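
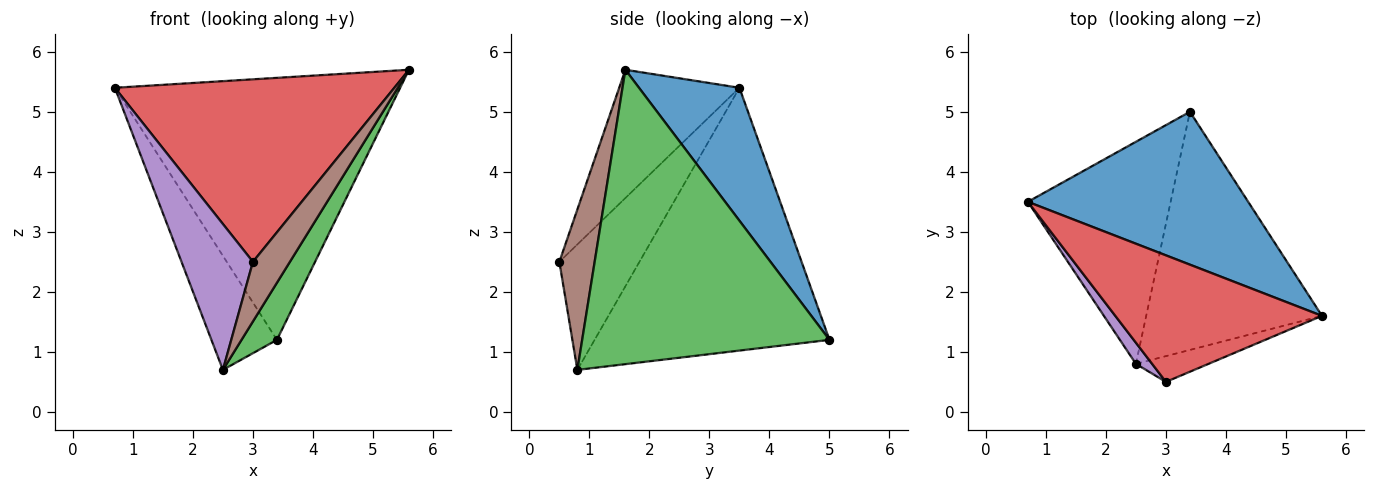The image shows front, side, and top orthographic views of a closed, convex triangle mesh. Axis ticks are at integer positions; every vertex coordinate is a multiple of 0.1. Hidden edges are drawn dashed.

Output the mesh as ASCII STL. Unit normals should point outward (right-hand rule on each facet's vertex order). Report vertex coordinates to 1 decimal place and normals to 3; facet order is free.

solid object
 facet normal 0.291 0.826 0.482
  outer loop
   vertex 3.4 5.0 1.2
   vertex 0.7 3.5 5.4
   vertex 5.6 1.6 5.7
  endloop
 endfacet
 facet normal -0.853 0.238 -0.464
  outer loop
   vertex 2.5 0.8 0.7
   vertex 0.7 3.5 5.4
   vertex 3.4 5.0 1.2
  endloop
 endfacet
 facet normal 0.852 -0.122 -0.509
  outer loop
   vertex 2.5 0.8 0.7
   vertex 3.4 5.0 1.2
   vertex 5.6 1.6 5.7
  endloop
 endfacet
 facet normal -0.333 -0.775 0.537
  outer loop
   vertex 3.0 0.5 2.5
   vertex 5.6 1.6 5.7
   vertex 0.7 3.5 5.4
  endloop
 endfacet
 facet normal -0.743 -0.662 0.096
  outer loop
   vertex 3.0 0.5 2.5
   vertex 0.7 3.5 5.4
   vertex 2.5 0.8 0.7
  endloop
 endfacet
 facet normal 0.659 -0.690 -0.298
  outer loop
   vertex 3.0 0.5 2.5
   vertex 2.5 0.8 0.7
   vertex 5.6 1.6 5.7
  endloop
 endfacet
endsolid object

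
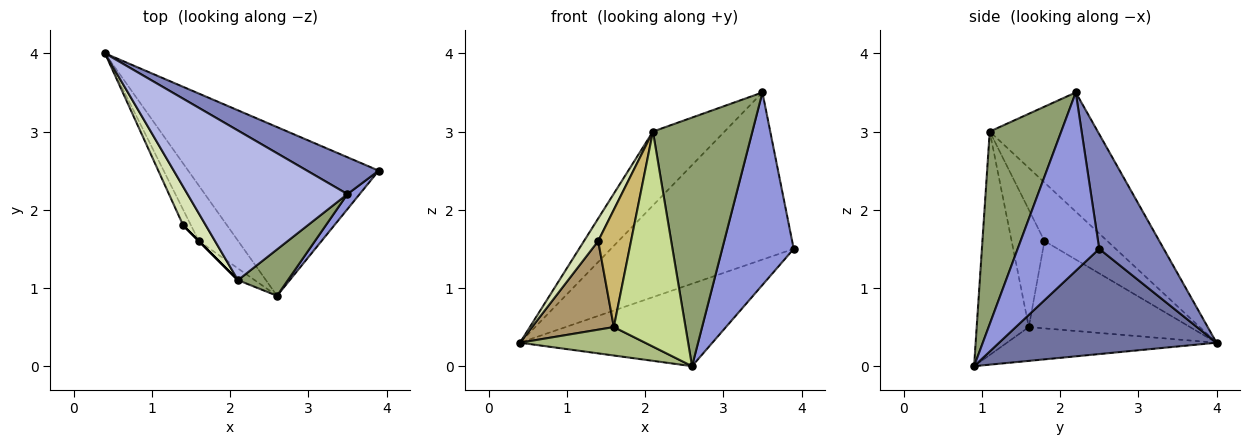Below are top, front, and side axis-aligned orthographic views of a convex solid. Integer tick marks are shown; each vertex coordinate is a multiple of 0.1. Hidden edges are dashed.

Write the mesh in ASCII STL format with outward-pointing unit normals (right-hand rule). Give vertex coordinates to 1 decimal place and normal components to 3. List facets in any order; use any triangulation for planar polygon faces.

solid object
 facet normal 0.445 0.393 -0.805
  outer loop
   vertex 2.6 0.9 0.0
   vertex 0.4 4.0 0.3
   vertex 3.9 2.5 1.5
  endloop
 endfacet
 facet normal 0.326 0.923 0.204
  outer loop
   vertex 3.5 2.2 3.5
   vertex 3.9 2.5 1.5
   vertex 0.4 4.0 0.3
  endloop
 endfacet
 facet normal 0.751 -0.658 0.051
  outer loop
   vertex 3.5 2.2 3.5
   vertex 2.6 0.9 0.0
   vertex 3.9 2.5 1.5
  endloop
 endfacet
 facet normal -0.556 0.368 0.745
  outer loop
   vertex 2.1 1.1 3.0
   vertex 3.5 2.2 3.5
   vertex 0.4 4.0 0.3
  endloop
 endfacet
 facet normal 0.577 -0.803 0.150
  outer loop
   vertex 2.1 1.1 3.0
   vertex 2.6 0.9 0.0
   vertex 3.5 2.2 3.5
  endloop
 endfacet
 facet normal -0.607 -0.363 -0.707
  outer loop
   vertex 1.6 1.6 0.5
   vertex 0.4 4.0 0.3
   vertex 2.6 0.9 0.0
  endloop
 endfacet
 facet normal -0.588 -0.808 -0.044
  outer loop
   vertex 1.6 1.6 0.5
   vertex 2.6 0.9 0.0
   vertex 2.1 1.1 3.0
  endloop
 endfacet
 facet normal -0.913 -0.206 0.353
  outer loop
   vertex 1.4 1.8 1.6
   vertex 2.1 1.1 3.0
   vertex 0.4 4.0 0.3
  endloop
 endfacet
 facet normal -0.889 -0.451 -0.080
  outer loop
   vertex 1.4 1.8 1.6
   vertex 0.4 4.0 0.3
   vertex 1.6 1.6 0.5
  endloop
 endfacet
 facet normal -0.707 -0.707 0.000
  outer loop
   vertex 1.4 1.8 1.6
   vertex 1.6 1.6 0.5
   vertex 2.1 1.1 3.0
  endloop
 endfacet
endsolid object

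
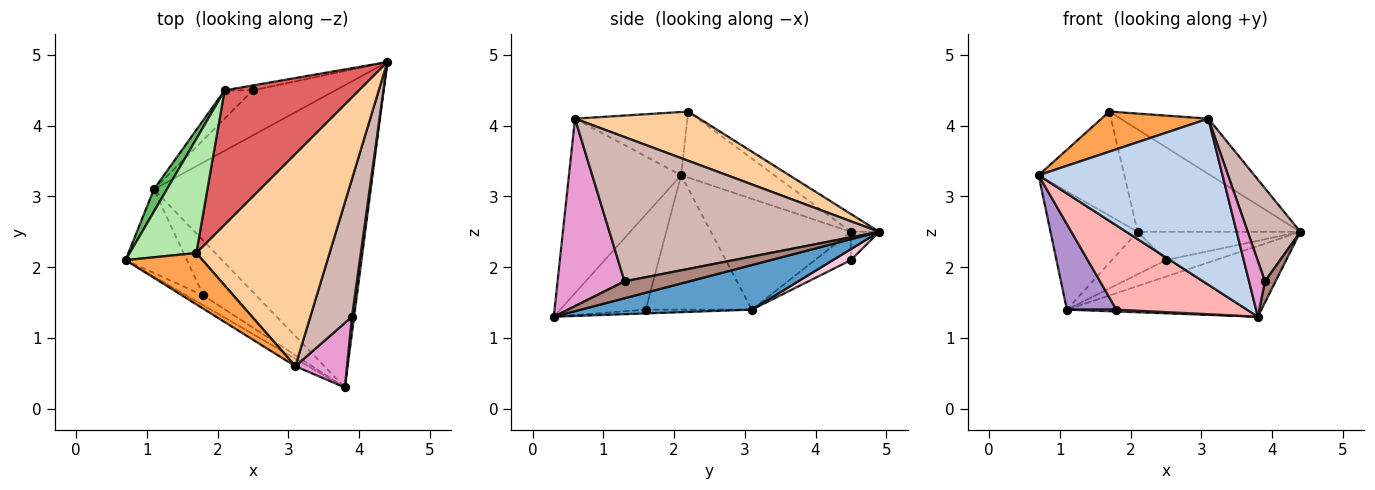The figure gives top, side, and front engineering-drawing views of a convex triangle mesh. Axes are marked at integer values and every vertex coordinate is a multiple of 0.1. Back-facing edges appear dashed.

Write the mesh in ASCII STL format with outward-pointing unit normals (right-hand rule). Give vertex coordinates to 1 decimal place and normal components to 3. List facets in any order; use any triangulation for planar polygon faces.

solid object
 facet normal 0.196 0.223 -0.955
  outer loop
   vertex 1.1 3.1 1.4
   vertex 4.4 4.9 2.5
   vertex 3.8 0.3 1.3
  endloop
 endfacet
 facet normal -0.520 -0.853 -0.039
  outer loop
   vertex 3.1 0.6 4.1
   vertex 0.7 2.1 3.3
   vertex 3.8 0.3 1.3
  endloop
 endfacet
 facet normal -0.544 -0.517 0.661
  outer loop
   vertex 3.1 0.6 4.1
   vertex 1.7 2.2 4.2
   vertex 0.7 2.1 3.3
  endloop
 endfacet
 facet normal 0.336 0.237 0.911
  outer loop
   vertex 3.1 0.6 4.1
   vertex 4.4 4.9 2.5
   vertex 1.7 2.2 4.2
  endloop
 endfacet
 facet normal -0.845 0.526 0.099
  outer loop
   vertex 2.1 4.5 2.5
   vertex 1.1 3.1 1.4
   vertex 0.7 2.1 3.3
  endloop
 endfacet
 facet normal -0.591 0.543 0.596
  outer loop
   vertex 2.1 4.5 2.5
   vertex 0.7 2.1 3.3
   vertex 1.7 2.2 4.2
  endloop
 endfacet
 facet normal -0.105 0.603 0.791
  outer loop
   vertex 2.1 4.5 2.5
   vertex 1.7 2.2 4.2
   vertex 4.4 4.9 2.5
  endloop
 endfacet
 facet normal -0.546 -0.832 -0.097
  outer loop
   vertex 1.8 1.6 1.4
   vertex 3.8 0.3 1.3
   vertex 0.7 2.1 3.3
  endloop
 endfacet
 facet normal -0.837 -0.391 -0.382
  outer loop
   vertex 1.8 1.6 1.4
   vertex 0.7 2.1 3.3
   vertex 1.1 3.1 1.4
  endloop
 endfacet
 facet normal -0.072 -0.033 -0.997
  outer loop
   vertex 1.8 1.6 1.4
   vertex 1.1 3.1 1.4
   vertex 3.8 0.3 1.3
  endloop
 endfacet
 facet normal 0.979 -0.160 0.125
  outer loop
   vertex 3.9 1.3 1.8
   vertex 3.8 0.3 1.3
   vertex 4.4 4.9 2.5
  endloop
 endfacet
 facet normal 0.944 -0.184 0.272
  outer loop
   vertex 3.9 1.3 1.8
   vertex 4.4 4.9 2.5
   vertex 3.1 0.6 4.1
  endloop
 endfacet
 facet normal 0.940 -0.223 0.259
  outer loop
   vertex 3.9 1.3 1.8
   vertex 3.1 0.6 4.1
   vertex 3.8 0.3 1.3
  endloop
 endfacet
 facet normal 0.124 0.342 -0.932
  outer loop
   vertex 2.5 4.5 2.1
   vertex 4.4 4.9 2.5
   vertex 1.1 3.1 1.4
  endloop
 endfacet
 facet normal -0.169 0.971 -0.169
  outer loop
   vertex 2.5 4.5 2.1
   vertex 2.1 4.5 2.5
   vertex 4.4 4.9 2.5
  endloop
 endfacet
 facet normal -0.485 0.728 -0.485
  outer loop
   vertex 2.5 4.5 2.1
   vertex 1.1 3.1 1.4
   vertex 2.1 4.5 2.5
  endloop
 endfacet
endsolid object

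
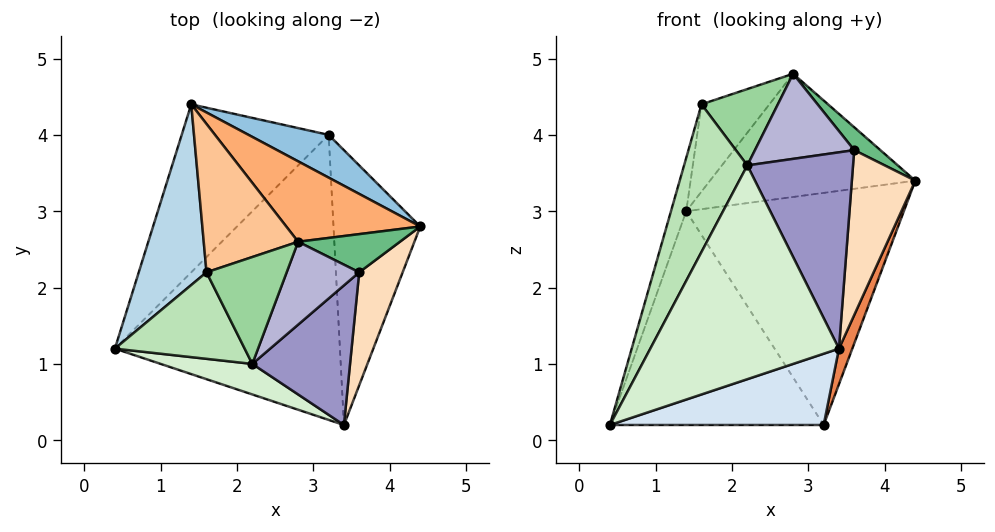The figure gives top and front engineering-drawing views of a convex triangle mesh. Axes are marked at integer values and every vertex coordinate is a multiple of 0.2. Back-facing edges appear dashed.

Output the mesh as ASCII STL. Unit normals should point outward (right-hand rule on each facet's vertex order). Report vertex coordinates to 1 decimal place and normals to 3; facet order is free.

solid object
 facet normal -0.618 0.618 -0.486
  outer loop
   vertex 3.2 4.0 0.2
   vertex 0.4 1.2 0.2
   vertex 1.4 4.4 3.0
  endloop
 endfacet
 facet normal 0.447 0.880 0.162
  outer loop
   vertex 3.2 4.0 0.2
   vertex 1.4 4.4 3.0
   vertex 4.4 2.8 3.4
  endloop
 endfacet
 facet normal -0.963 0.076 0.257
  outer loop
   vertex 1.6 2.2 4.4
   vertex 1.4 4.4 3.0
   vertex 0.4 1.2 0.2
  endloop
 endfacet
 facet normal 0.236 -0.236 -0.943
  outer loop
   vertex 3.4 0.2 1.2
   vertex 0.4 1.2 0.2
   vertex 3.2 4.0 0.2
  endloop
 endfacet
 facet normal 0.929 -0.047 -0.366
  outer loop
   vertex 3.4 0.2 1.2
   vertex 3.2 4.0 0.2
   vertex 4.4 2.8 3.4
  endloop
 endfacet
 facet normal 0.350 0.784 0.512
  outer loop
   vertex 2.8 2.6 4.8
   vertex 4.4 2.8 3.4
   vertex 1.4 4.4 3.0
  endloop
 endfacet
 facet normal -0.415 0.461 0.784
  outer loop
   vertex 2.8 2.6 4.8
   vertex 1.4 4.4 3.0
   vertex 1.6 2.2 4.4
  endloop
 endfacet
 facet normal 0.670 -0.613 0.420
  outer loop
   vertex 3.6 2.2 3.8
   vertex 3.4 0.2 1.2
   vertex 4.4 2.8 3.4
  endloop
 endfacet
 facet normal 0.632 -0.399 0.665
  outer loop
   vertex 3.6 2.2 3.8
   vertex 4.4 2.8 3.4
   vertex 2.8 2.6 4.8
  endloop
 endfacet
 facet normal -0.077 -0.580 0.811
  outer loop
   vertex 2.2 1.0 3.6
   vertex 2.8 2.6 4.8
   vertex 1.6 2.2 4.4
  endloop
 endfacet
 facet normal -0.724 -0.595 0.349
  outer loop
   vertex 2.2 1.0 3.6
   vertex 1.6 2.2 4.4
   vertex 0.4 1.2 0.2
  endloop
 endfacet
 facet normal -0.353 -0.926 0.132
  outer loop
   vertex 2.2 1.0 3.6
   vertex 0.4 1.2 0.2
   vertex 3.4 0.2 1.2
  endloop
 endfacet
 facet normal 0.524 -0.694 0.493
  outer loop
   vertex 2.2 1.0 3.6
   vertex 3.4 0.2 1.2
   vertex 3.6 2.2 3.8
  endloop
 endfacet
 facet normal 0.457 -0.637 0.621
  outer loop
   vertex 2.2 1.0 3.6
   vertex 3.6 2.2 3.8
   vertex 2.8 2.6 4.8
  endloop
 endfacet
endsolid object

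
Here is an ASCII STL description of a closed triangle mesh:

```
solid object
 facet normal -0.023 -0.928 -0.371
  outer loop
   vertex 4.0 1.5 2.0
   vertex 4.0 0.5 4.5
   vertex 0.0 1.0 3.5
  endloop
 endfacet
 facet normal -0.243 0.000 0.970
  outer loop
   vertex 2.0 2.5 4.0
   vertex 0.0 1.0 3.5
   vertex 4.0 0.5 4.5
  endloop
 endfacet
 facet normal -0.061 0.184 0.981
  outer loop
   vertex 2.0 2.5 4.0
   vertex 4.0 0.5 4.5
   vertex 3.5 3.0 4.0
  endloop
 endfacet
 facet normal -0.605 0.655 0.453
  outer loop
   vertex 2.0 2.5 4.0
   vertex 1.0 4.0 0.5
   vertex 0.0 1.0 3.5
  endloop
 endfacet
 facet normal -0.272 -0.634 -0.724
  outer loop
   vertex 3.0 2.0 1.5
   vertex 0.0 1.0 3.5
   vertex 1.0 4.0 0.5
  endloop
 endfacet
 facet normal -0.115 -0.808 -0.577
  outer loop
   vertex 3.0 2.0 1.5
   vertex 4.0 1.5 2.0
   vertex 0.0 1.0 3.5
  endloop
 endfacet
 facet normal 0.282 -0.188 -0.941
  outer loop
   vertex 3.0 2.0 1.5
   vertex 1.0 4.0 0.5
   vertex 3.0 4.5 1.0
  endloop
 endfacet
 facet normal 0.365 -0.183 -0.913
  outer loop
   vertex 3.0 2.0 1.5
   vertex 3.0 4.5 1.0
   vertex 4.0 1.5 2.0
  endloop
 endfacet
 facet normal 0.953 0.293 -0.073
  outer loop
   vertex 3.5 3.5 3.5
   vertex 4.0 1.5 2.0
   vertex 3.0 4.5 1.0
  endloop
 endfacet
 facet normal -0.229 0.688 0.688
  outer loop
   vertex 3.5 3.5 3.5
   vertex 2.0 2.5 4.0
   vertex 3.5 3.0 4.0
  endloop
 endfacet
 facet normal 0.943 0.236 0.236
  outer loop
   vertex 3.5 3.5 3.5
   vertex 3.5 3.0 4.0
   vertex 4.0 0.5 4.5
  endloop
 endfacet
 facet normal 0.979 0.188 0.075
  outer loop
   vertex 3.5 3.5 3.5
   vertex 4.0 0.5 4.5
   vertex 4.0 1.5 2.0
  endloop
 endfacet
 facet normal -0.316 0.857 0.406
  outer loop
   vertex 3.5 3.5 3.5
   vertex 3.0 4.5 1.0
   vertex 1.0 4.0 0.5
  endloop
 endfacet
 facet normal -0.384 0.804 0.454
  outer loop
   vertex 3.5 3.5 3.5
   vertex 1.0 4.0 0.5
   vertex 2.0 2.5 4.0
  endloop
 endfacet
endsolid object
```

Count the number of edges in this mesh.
21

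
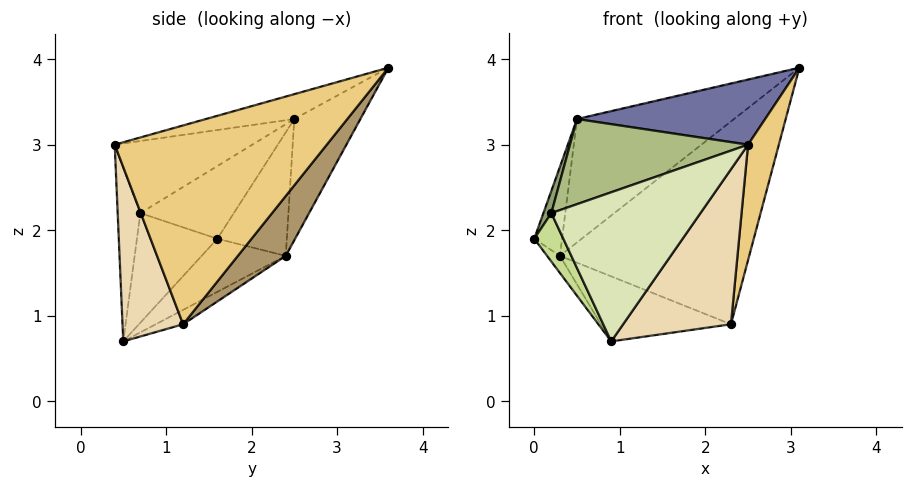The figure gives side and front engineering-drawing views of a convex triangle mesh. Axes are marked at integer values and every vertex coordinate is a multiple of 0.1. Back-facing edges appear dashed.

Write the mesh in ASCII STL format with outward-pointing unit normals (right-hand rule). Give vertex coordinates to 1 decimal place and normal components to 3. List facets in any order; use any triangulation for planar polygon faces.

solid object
 facet normal -0.117 -0.249 0.962
  outer loop
   vertex 0.5 2.5 3.3
   vertex 2.5 0.4 3.0
   vertex 3.1 3.6 3.9
  endloop
 endfacet
 facet normal -0.742 0.113 -0.660
  outer loop
   vertex 0.3 2.4 1.7
   vertex 0.9 0.5 0.7
   vertex 0.0 1.6 1.9
  endloop
 endfacet
 facet normal -0.925 0.370 0.092
  outer loop
   vertex 0.3 2.4 1.7
   vertex 0.0 1.6 1.9
   vertex 0.5 2.5 3.3
  endloop
 endfacet
 facet normal -0.388 0.922 -0.009
  outer loop
   vertex 0.3 2.4 1.7
   vertex 0.5 2.5 3.3
   vertex 3.1 3.6 3.9
  endloop
 endfacet
 facet normal -0.922 -0.078 0.380
  outer loop
   vertex 0.2 0.7 2.2
   vertex 0.5 2.5 3.3
   vertex 0.0 1.6 1.9
  endloop
 endfacet
 facet normal -0.345 -0.447 0.825
  outer loop
   vertex 0.2 0.7 2.2
   vertex 2.5 0.4 3.0
   vertex 0.5 2.5 3.3
  endloop
 endfacet
 facet normal -0.875 -0.317 -0.366
  outer loop
   vertex 0.2 0.7 2.2
   vertex 0.0 1.6 1.9
   vertex 0.9 0.5 0.7
  endloop
 endfacet
 facet normal -0.150 -0.987 0.062
  outer loop
   vertex 0.2 0.7 2.2
   vertex 0.9 0.5 0.7
   vertex 2.5 0.4 3.0
  endloop
 endfacet
 facet normal 0.188 0.742 -0.644
  outer loop
   vertex 2.3 1.2 0.9
   vertex 0.3 2.4 1.7
   vertex 3.1 3.6 3.9
  endloop
 endfacet
 facet normal -0.093 0.441 -0.893
  outer loop
   vertex 2.3 1.2 0.9
   vertex 0.9 0.5 0.7
   vertex 0.3 2.4 1.7
  endloop
 endfacet
 facet normal 0.979 -0.142 -0.147
  outer loop
   vertex 2.3 1.2 0.9
   vertex 3.1 3.6 3.9
   vertex 2.5 0.4 3.0
  endloop
 endfacet
 facet normal 0.458 -0.815 -0.354
  outer loop
   vertex 2.3 1.2 0.9
   vertex 2.5 0.4 3.0
   vertex 0.9 0.5 0.7
  endloop
 endfacet
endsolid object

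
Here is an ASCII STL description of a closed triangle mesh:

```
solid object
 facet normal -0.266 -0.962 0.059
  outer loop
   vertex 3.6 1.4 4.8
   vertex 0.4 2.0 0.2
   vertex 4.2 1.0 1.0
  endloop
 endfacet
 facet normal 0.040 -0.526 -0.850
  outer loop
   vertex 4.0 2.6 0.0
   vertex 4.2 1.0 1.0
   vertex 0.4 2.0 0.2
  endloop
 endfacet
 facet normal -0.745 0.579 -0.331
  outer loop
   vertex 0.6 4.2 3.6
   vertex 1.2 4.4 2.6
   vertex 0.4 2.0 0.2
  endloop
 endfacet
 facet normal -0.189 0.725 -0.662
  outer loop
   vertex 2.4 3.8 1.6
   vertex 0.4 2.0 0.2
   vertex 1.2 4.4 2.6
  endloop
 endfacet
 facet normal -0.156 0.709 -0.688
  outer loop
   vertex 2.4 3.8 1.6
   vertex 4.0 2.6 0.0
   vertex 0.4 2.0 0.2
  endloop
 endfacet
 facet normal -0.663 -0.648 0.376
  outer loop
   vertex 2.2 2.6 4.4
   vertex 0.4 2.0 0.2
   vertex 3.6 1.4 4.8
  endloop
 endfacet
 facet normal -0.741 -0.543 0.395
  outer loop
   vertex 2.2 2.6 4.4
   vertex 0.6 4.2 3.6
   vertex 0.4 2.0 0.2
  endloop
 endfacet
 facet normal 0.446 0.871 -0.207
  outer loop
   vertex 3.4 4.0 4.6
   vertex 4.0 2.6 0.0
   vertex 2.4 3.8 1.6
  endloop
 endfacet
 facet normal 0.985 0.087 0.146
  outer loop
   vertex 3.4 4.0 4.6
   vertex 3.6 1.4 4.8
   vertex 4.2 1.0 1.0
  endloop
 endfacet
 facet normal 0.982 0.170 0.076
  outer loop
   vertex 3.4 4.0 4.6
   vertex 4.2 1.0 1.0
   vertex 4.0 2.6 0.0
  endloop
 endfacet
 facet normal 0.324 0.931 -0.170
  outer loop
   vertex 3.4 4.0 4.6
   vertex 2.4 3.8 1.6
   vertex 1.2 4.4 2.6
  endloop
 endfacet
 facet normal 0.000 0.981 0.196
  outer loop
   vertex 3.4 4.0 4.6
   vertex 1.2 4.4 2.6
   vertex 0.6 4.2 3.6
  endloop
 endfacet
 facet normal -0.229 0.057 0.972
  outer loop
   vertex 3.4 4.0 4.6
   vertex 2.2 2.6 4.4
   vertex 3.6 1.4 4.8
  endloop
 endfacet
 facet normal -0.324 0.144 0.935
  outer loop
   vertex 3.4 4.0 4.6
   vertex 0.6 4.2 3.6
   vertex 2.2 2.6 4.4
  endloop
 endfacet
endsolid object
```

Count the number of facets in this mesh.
14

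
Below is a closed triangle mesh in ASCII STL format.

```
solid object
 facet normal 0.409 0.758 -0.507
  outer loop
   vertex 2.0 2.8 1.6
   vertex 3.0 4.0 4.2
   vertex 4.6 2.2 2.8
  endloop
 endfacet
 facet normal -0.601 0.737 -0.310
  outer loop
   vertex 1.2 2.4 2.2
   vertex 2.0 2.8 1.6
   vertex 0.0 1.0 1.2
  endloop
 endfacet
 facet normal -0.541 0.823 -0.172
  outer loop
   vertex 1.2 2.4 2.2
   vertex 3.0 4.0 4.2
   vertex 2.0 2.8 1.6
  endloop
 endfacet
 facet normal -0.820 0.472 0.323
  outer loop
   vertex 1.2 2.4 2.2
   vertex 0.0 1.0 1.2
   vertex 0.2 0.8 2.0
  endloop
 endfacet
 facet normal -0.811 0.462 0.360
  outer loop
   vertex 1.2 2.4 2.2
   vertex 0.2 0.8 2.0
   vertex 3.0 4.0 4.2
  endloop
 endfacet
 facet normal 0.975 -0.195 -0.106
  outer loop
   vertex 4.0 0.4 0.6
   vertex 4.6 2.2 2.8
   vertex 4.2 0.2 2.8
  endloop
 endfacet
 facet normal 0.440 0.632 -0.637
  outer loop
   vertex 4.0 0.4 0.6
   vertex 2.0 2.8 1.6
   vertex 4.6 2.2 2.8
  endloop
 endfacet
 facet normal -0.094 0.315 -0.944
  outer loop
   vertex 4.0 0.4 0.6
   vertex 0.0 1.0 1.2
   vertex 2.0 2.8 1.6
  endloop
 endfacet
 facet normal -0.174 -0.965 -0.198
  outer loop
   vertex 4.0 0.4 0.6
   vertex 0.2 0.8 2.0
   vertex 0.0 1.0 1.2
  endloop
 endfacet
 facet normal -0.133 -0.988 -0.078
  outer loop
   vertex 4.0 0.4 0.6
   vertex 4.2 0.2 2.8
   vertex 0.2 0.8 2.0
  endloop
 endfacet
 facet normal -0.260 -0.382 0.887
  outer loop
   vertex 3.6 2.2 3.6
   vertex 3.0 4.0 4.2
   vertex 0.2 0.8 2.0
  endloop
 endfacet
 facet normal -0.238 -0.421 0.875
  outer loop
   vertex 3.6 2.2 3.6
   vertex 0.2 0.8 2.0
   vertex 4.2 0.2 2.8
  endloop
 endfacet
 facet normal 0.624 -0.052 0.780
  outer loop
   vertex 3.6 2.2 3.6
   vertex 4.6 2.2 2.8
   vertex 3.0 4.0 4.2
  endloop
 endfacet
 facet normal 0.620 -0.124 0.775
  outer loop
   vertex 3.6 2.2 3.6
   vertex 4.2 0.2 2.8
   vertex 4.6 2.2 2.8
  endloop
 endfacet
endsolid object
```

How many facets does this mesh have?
14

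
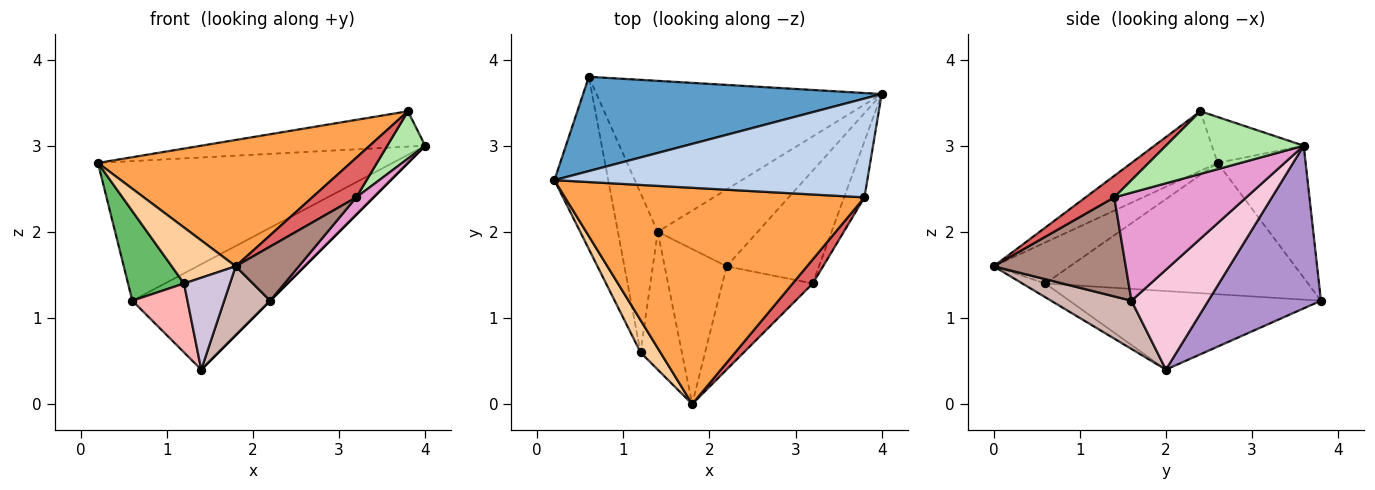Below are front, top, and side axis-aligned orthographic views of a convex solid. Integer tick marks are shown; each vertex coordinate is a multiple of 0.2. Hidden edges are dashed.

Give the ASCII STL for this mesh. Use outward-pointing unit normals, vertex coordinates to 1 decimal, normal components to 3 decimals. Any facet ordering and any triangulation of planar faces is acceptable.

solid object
 facet normal -0.240 0.804 0.543
  outer loop
   vertex 0.6 3.8 1.2
   vertex 0.2 2.6 2.8
   vertex 4.0 3.6 3.0
  endloop
 endfacet
 facet normal -0.137 0.334 0.933
  outer loop
   vertex 3.8 2.4 3.4
   vertex 4.0 3.6 3.0
   vertex 0.2 2.6 2.8
  endloop
 endfacet
 facet normal -0.169 -0.497 0.851
  outer loop
   vertex 3.8 2.4 3.4
   vertex 0.2 2.6 2.8
   vertex 1.8 0.0 1.6
  endloop
 endfacet
 facet normal -0.718 -0.603 0.348
  outer loop
   vertex 1.2 0.6 1.4
   vertex 1.8 0.0 1.6
   vertex 0.2 2.6 2.8
  endloop
 endfacet
 facet normal -0.908 -0.193 -0.372
  outer loop
   vertex 1.2 0.6 1.4
   vertex 0.2 2.6 2.8
   vertex 0.6 3.8 1.2
  endloop
 endfacet
 facet normal 0.920 -0.253 -0.299
  outer loop
   vertex 3.2 1.4 2.4
   vertex 4.0 3.6 3.0
   vertex 3.8 2.4 3.4
  endloop
 endfacet
 facet normal 0.487 -0.746 0.454
  outer loop
   vertex 3.2 1.4 2.4
   vertex 3.8 2.4 3.4
   vertex 1.8 0.0 1.6
  endloop
 endfacet
 facet normal -0.875 -0.192 -0.444
  outer loop
   vertex 1.4 2.0 0.4
   vertex 1.2 0.6 1.4
   vertex 0.6 3.8 1.2
  endloop
 endfacet
 facet normal 0.424 0.518 -0.743
  outer loop
   vertex 1.4 2.0 0.4
   vertex 0.6 3.8 1.2
   vertex 4.0 3.6 3.0
  endloop
 endfacet
 facet normal -0.267 -0.535 -0.802
  outer loop
   vertex 1.4 2.0 0.4
   vertex 1.8 0.0 1.6
   vertex 1.2 0.6 1.4
  endloop
 endfacet
 facet normal 0.696 -0.333 -0.636
  outer loop
   vertex 2.2 1.6 1.2
   vertex 3.2 1.4 2.4
   vertex 1.8 0.0 1.6
  endloop
 endfacet
 facet normal 0.579 -0.331 -0.745
  outer loop
   vertex 2.2 1.6 1.2
   vertex 1.8 0.0 1.6
   vertex 1.4 2.0 0.4
  endloop
 endfacet
 facet normal 0.756 -0.099 -0.647
  outer loop
   vertex 2.2 1.6 1.2
   vertex 4.0 3.6 3.0
   vertex 3.2 1.4 2.4
  endloop
 endfacet
 facet normal 0.707 0.000 -0.707
  outer loop
   vertex 2.2 1.6 1.2
   vertex 1.4 2.0 0.4
   vertex 4.0 3.6 3.0
  endloop
 endfacet
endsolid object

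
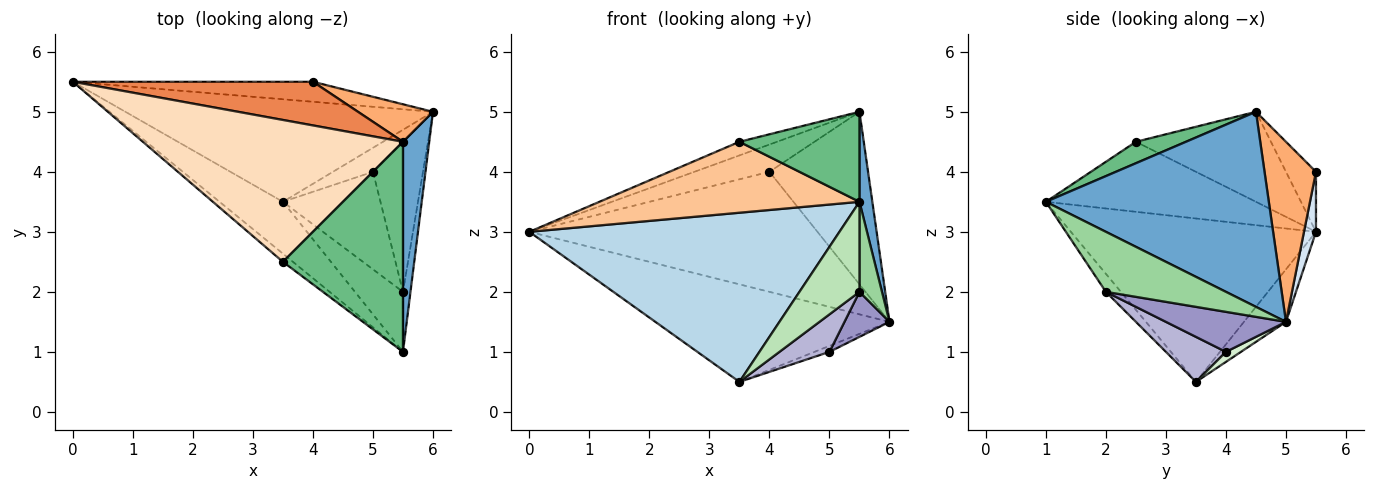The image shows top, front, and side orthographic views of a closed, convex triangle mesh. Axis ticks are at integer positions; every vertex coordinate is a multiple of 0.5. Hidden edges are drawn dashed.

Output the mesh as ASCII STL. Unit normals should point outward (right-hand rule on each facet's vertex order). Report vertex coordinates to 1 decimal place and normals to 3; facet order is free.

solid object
 facet normal 0.989 -0.057 0.133
  outer loop
   vertex 5.5 4.5 5.0
   vertex 5.5 1.0 3.5
   vertex 6.0 5.0 1.5
  endloop
 endfacet
 facet normal -0.123 0.684 -0.719
  outer loop
   vertex 3.5 3.5 0.5
   vertex 0.0 5.5 3.0
   vertex 6.0 5.0 1.5
  endloop
 endfacet
 facet normal -0.603 -0.763 -0.234
  outer loop
   vertex 3.5 3.5 0.5
   vertex 5.5 1.0 3.5
   vertex 0.0 5.5 3.0
  endloop
 endfacet
 facet normal 0.041 0.986 -0.164
  outer loop
   vertex 4.0 5.5 4.0
   vertex 6.0 5.0 1.5
   vertex 0.0 5.5 3.0
  endloop
 endfacet
 facet normal -0.207 0.518 0.830
  outer loop
   vertex 4.0 5.5 4.0
   vertex 0.0 5.5 3.0
   vertex 5.5 4.5 5.0
  endloop
 endfacet
 facet normal 0.454 0.871 0.189
  outer loop
   vertex 4.0 5.5 4.0
   vertex 5.5 4.5 5.0
   vertex 6.0 5.0 1.5
  endloop
 endfacet
 facet normal -0.626 -0.775 -0.089
  outer loop
   vertex 3.5 2.5 4.5
   vertex 0.0 5.5 3.0
   vertex 5.5 1.0 3.5
  endloop
 endfacet
 facet normal -0.326 0.090 0.941
  outer loop
   vertex 3.5 2.5 4.5
   vertex 5.5 4.5 5.0
   vertex 0.0 5.5 3.0
  endloop
 endfacet
 facet normal 0.162 -0.389 0.907
  outer loop
   vertex 3.5 2.5 4.5
   vertex 5.5 1.0 3.5
   vertex 5.5 4.5 5.0
  endloop
 endfacet
 facet normal 0.976 -0.183 -0.122
  outer loop
   vertex 5.5 2.0 2.0
   vertex 6.0 5.0 1.5
   vertex 5.5 1.0 3.5
  endloop
 endfacet
 facet normal -0.204 -0.815 -0.543
  outer loop
   vertex 5.5 2.0 2.0
   vertex 5.5 1.0 3.5
   vertex 3.5 3.5 0.5
  endloop
 endfacet
 facet normal 0.236 0.236 -0.943
  outer loop
   vertex 5.0 4.0 1.0
   vertex 3.5 3.5 0.5
   vertex 6.0 5.0 1.5
  endloop
 endfacet
 facet normal 0.608 -0.228 -0.760
  outer loop
   vertex 5.0 4.0 1.0
   vertex 6.0 5.0 1.5
   vertex 5.5 2.0 2.0
  endloop
 endfacet
 facet normal 0.396 -0.330 -0.857
  outer loop
   vertex 5.0 4.0 1.0
   vertex 5.5 2.0 2.0
   vertex 3.5 3.5 0.5
  endloop
 endfacet
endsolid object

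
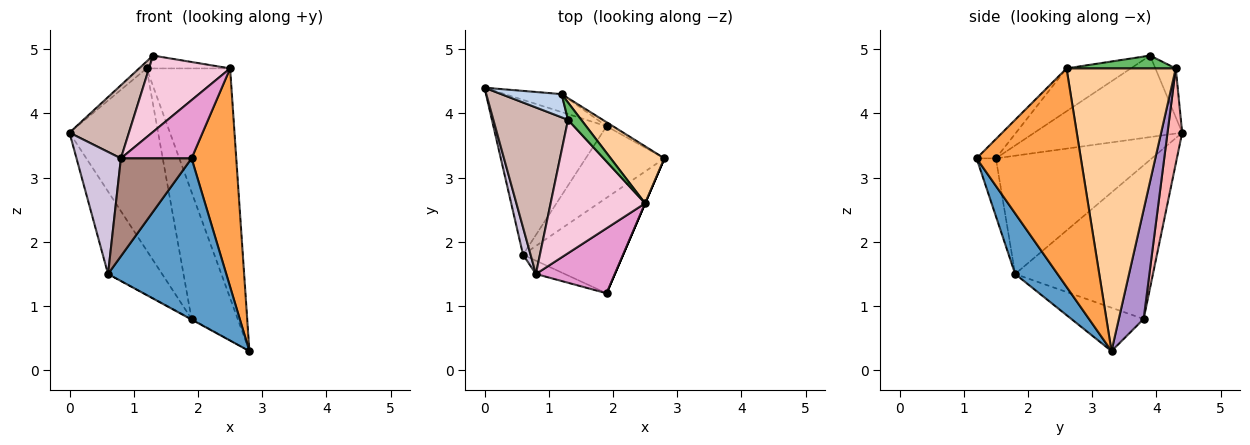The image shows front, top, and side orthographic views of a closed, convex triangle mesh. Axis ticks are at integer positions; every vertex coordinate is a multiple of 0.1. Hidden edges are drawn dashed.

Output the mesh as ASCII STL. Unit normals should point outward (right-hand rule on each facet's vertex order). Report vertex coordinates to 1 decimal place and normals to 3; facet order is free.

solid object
 facet normal 0.295 -0.822 -0.487
  outer loop
   vertex 0.6 1.8 1.5
   vertex 2.8 3.3 0.3
   vertex 1.9 1.2 3.3
  endloop
 endfacet
 facet normal -0.613 0.226 0.758
  outer loop
   vertex 1.2 4.3 4.7
   vertex 0.0 4.4 3.7
   vertex 1.3 3.9 4.9
  endloop
 endfacet
 facet normal 0.919 -0.394 0.000
  outer loop
   vertex 2.5 2.6 4.7
   vertex 1.9 1.2 3.3
   vertex 2.8 3.3 0.3
  endloop
 endfacet
 facet normal 0.785 0.601 0.149
  outer loop
   vertex 2.5 2.6 4.7
   vertex 2.8 3.3 0.3
   vertex 1.2 4.3 4.7
  endloop
 endfacet
 facet normal 0.615 0.470 0.633
  outer loop
   vertex 2.5 2.6 4.7
   vertex 1.2 4.3 4.7
   vertex 1.3 3.9 4.9
  endloop
 endfacet
 facet normal -0.768 0.301 -0.565
  outer loop
   vertex 1.9 3.8 0.8
   vertex 0.6 1.8 1.5
   vertex 0.0 4.4 3.7
  endloop
 endfacet
 facet normal -0.483 0.007 -0.876
  outer loop
   vertex 1.9 3.8 0.8
   vertex 2.8 3.3 0.3
   vertex 0.6 1.8 1.5
  endloop
 endfacet
 facet normal 0.162 0.982 -0.097
  outer loop
   vertex 1.9 3.8 0.8
   vertex 0.0 4.4 3.7
   vertex 1.2 4.3 4.7
  endloop
 endfacet
 facet normal 0.474 0.880 -0.028
  outer loop
   vertex 1.9 3.8 0.8
   vertex 1.2 4.3 4.7
   vertex 2.8 3.3 0.3
  endloop
 endfacet
 facet normal -0.960 -0.273 0.061
  outer loop
   vertex 0.8 1.5 3.3
   vertex 0.0 4.4 3.7
   vertex 0.6 1.8 1.5
  endloop
 endfacet
 facet normal -0.261 -0.957 -0.130
  outer loop
   vertex 0.8 1.5 3.3
   vertex 0.6 1.8 1.5
   vertex 1.9 1.2 3.3
  endloop
 endfacet
 facet normal -0.707 -0.284 0.647
  outer loop
   vertex 0.8 1.5 3.3
   vertex 1.3 3.9 4.9
   vertex 0.0 4.4 3.7
  endloop
 endfacet
 facet normal -0.179 -0.656 0.733
  outer loop
   vertex 0.8 1.5 3.3
   vertex 1.9 1.2 3.3
   vertex 2.5 2.6 4.7
  endloop
 endfacet
 facet normal -0.366 -0.462 0.808
  outer loop
   vertex 0.8 1.5 3.3
   vertex 2.5 2.6 4.7
   vertex 1.3 3.9 4.9
  endloop
 endfacet
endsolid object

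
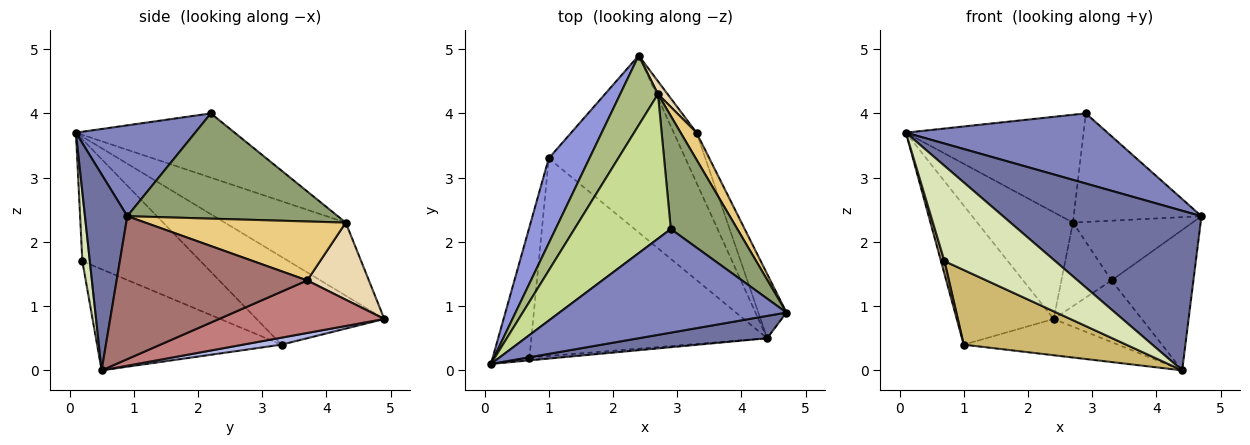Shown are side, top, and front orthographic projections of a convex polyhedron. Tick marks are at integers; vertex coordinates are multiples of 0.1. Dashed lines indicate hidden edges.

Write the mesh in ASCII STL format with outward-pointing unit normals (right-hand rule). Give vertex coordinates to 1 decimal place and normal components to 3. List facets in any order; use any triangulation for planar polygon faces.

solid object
 facet normal 0.207 -0.969 0.136
  outer loop
   vertex 4.4 0.5 0.0
   vertex 4.7 0.9 2.4
   vertex 0.1 0.1 3.7
  endloop
 endfacet
 facet normal 0.315 -0.532 0.786
  outer loop
   vertex 2.9 2.2 4.0
   vertex 0.1 0.1 3.7
   vertex 4.7 0.9 2.4
  endloop
 endfacet
 facet normal -0.747 0.567 0.346
  outer loop
   vertex 1.0 3.3 0.4
   vertex 0.1 0.1 3.7
   vertex 2.4 4.9 0.8
  endloop
 endfacet
 facet normal 0.050 0.201 -0.978
  outer loop
   vertex 1.0 3.3 0.4
   vertex 2.4 4.9 0.8
   vertex 4.4 0.5 0.0
  endloop
 endfacet
 facet normal 0.752 0.456 0.475
  outer loop
   vertex 2.7 4.3 2.3
   vertex 2.9 2.2 4.0
   vertex 4.7 0.9 2.4
  endloop
 endfacet
 facet normal -0.727 0.575 0.375
  outer loop
   vertex 2.7 4.3 2.3
   vertex 2.4 4.9 0.8
   vertex 0.1 0.1 3.7
  endloop
 endfacet
 facet normal -0.471 0.527 0.707
  outer loop
   vertex 2.7 4.3 2.3
   vertex 0.1 0.1 3.7
   vertex 2.9 2.2 4.0
  endloop
 endfacet
 facet normal 0.067 -0.997 -0.030
  outer loop
   vertex 0.7 0.2 1.7
   vertex 4.4 0.5 0.0
   vertex 0.1 0.1 3.7
  endloop
 endfacet
 facet normal -0.957 -0.028 -0.289
  outer loop
   vertex 0.7 0.2 1.7
   vertex 0.1 0.1 3.7
   vertex 1.0 3.3 0.4
  endloop
 endfacet
 facet normal -0.372 -0.328 -0.868
  outer loop
   vertex 0.7 0.2 1.7
   vertex 1.0 3.3 0.4
   vertex 4.4 0.5 0.0
  endloop
 endfacet
 facet normal 0.837 0.499 0.225
  outer loop
   vertex 3.3 3.7 1.4
   vertex 2.7 4.3 2.3
   vertex 4.7 0.9 2.4
  endloop
 endfacet
 facet normal 0.772 0.628 0.097
  outer loop
   vertex 3.3 3.7 1.4
   vertex 2.4 4.9 0.8
   vertex 2.7 4.3 2.3
  endloop
 endfacet
 facet normal 0.904 0.389 -0.178
  outer loop
   vertex 3.3 3.7 1.4
   vertex 4.7 0.9 2.4
   vertex 4.4 0.5 0.0
  endloop
 endfacet
 facet normal 0.824 0.440 -0.357
  outer loop
   vertex 3.3 3.7 1.4
   vertex 4.4 0.5 0.0
   vertex 2.4 4.9 0.8
  endloop
 endfacet
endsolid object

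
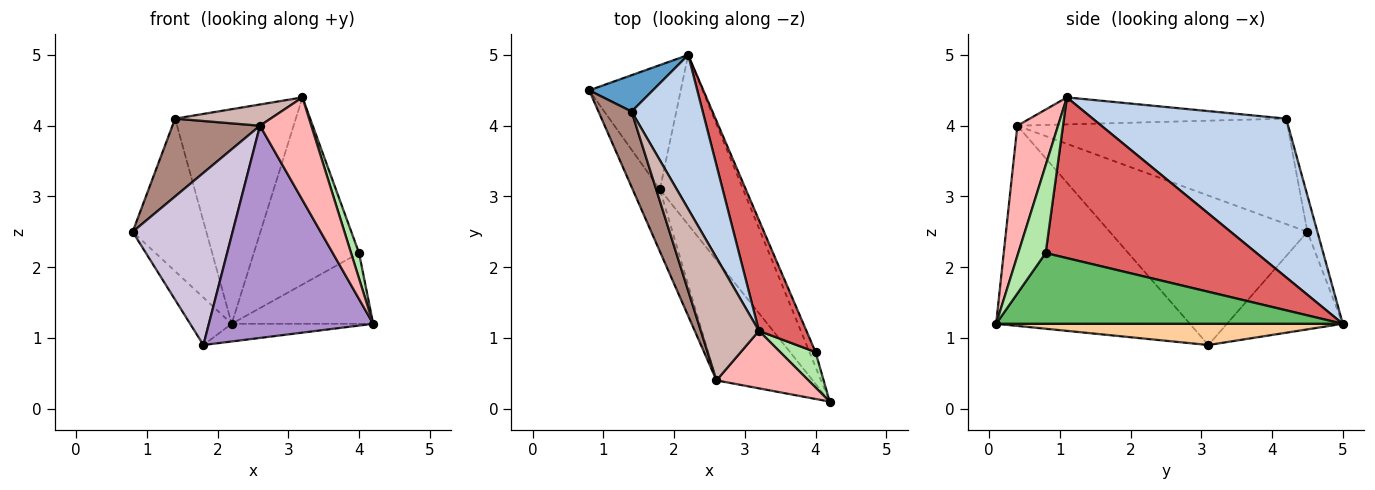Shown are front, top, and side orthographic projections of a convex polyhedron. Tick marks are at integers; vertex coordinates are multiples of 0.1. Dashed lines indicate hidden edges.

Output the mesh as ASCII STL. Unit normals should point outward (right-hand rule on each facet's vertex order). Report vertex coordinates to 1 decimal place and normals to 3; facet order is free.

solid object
 facet normal -0.131 0.964 0.230
  outer loop
   vertex 1.4 4.2 4.1
   vertex 2.2 5.0 1.2
   vertex 0.8 4.5 2.5
  endloop
 endfacet
 facet normal 0.793 0.495 0.355
  outer loop
   vertex 1.4 4.2 4.1
   vertex 3.2 1.1 4.4
   vertex 2.2 5.0 1.2
  endloop
 endfacet
 facet normal -0.705 0.253 -0.662
  outer loop
   vertex 1.8 3.1 0.9
   vertex 0.8 4.5 2.5
   vertex 2.2 5.0 1.2
  endloop
 endfacet
 facet normal 0.246 0.100 -0.964
  outer loop
   vertex 1.8 3.1 0.9
   vertex 2.2 5.0 1.2
   vertex 4.2 0.1 1.2
  endloop
 endfacet
 facet normal 0.923 0.377 -0.079
  outer loop
   vertex 4.0 0.8 2.2
   vertex 4.2 0.1 1.2
   vertex 2.2 5.0 1.2
  endloop
 endfacet
 facet normal 0.896 -0.260 0.361
  outer loop
   vertex 4.0 0.8 2.2
   vertex 3.2 1.1 4.4
   vertex 4.2 0.1 1.2
  endloop
 endfacet
 facet normal 0.865 0.432 0.256
  outer loop
   vertex 4.0 0.8 2.2
   vertex 2.2 5.0 1.2
   vertex 3.2 1.1 4.4
  endloop
 endfacet
 facet normal 0.569 -0.717 0.402
  outer loop
   vertex 2.6 0.4 4.0
   vertex 4.2 0.1 1.2
   vertex 3.2 1.1 4.4
  endloop
 endfacet
 facet normal -0.716 -0.607 -0.344
  outer loop
   vertex 2.6 0.4 4.0
   vertex 1.8 3.1 0.9
   vertex 4.2 0.1 1.2
  endloop
 endfacet
 facet normal -0.881 -0.445 -0.161
  outer loop
   vertex 2.6 0.4 4.0
   vertex 0.8 4.5 2.5
   vertex 1.8 3.1 0.9
  endloop
 endfacet
 facet normal -0.911 -0.295 0.286
  outer loop
   vertex 2.6 0.4 4.0
   vertex 1.4 4.2 4.1
   vertex 0.8 4.5 2.5
  endloop
 endfacet
 facet normal -0.416 -0.155 0.896
  outer loop
   vertex 2.6 0.4 4.0
   vertex 3.2 1.1 4.4
   vertex 1.4 4.2 4.1
  endloop
 endfacet
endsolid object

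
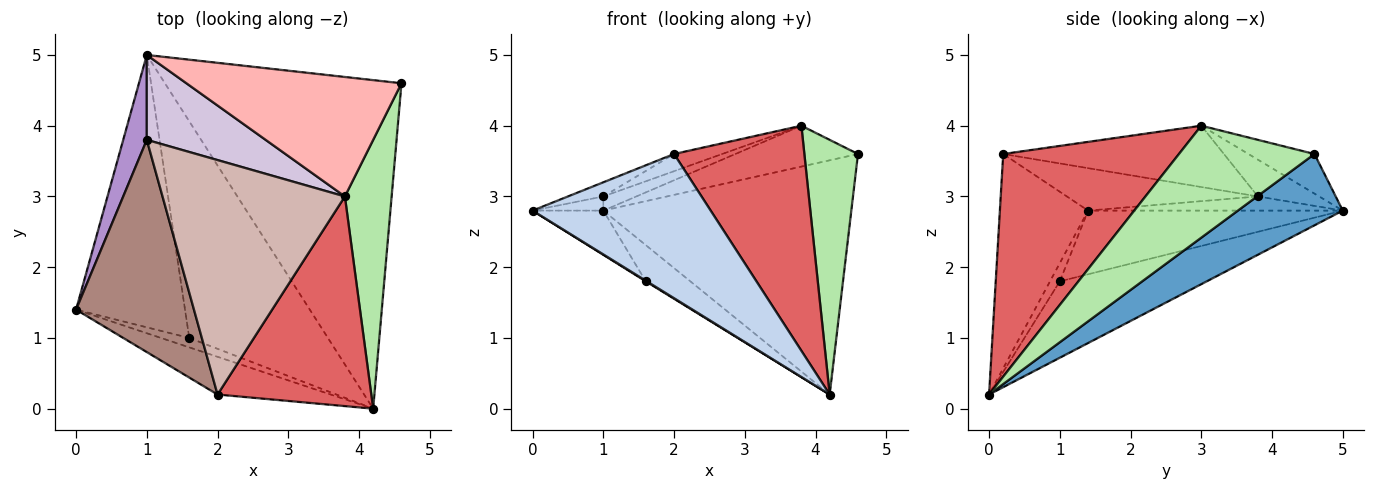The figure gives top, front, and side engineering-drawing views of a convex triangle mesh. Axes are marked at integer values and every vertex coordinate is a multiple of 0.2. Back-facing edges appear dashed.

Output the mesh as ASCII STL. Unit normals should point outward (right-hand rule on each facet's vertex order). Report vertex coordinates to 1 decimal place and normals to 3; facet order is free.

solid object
 facet normal 0.238 0.564 -0.791
  outer loop
   vertex 1.0 5.0 2.8
   vertex 4.6 4.6 3.6
   vertex 4.2 0.0 0.2
  endloop
 endfacet
 facet normal -0.432 -0.872 -0.228
  outer loop
   vertex 2.0 0.2 3.6
   vertex 0.0 1.4 2.8
   vertex 4.2 0.0 0.2
  endloop
 endfacet
 facet normal -0.540 -0.060 -0.840
  outer loop
   vertex 1.6 1.0 1.8
   vertex 4.2 0.0 0.2
   vertex 0.0 1.4 2.8
  endloop
 endfacet
 facet normal -0.500 0.139 -0.855
  outer loop
   vertex 1.6 1.0 1.8
   vertex 0.0 1.4 2.8
   vertex 1.0 5.0 2.8
  endloop
 endfacet
 facet normal -0.478 0.145 -0.867
  outer loop
   vertex 1.6 1.0 1.8
   vertex 1.0 5.0 2.8
   vertex 4.2 0.0 0.2
  endloop
 endfacet
 facet normal 0.867 -0.343 0.362
  outer loop
   vertex 3.8 3.0 4.0
   vertex 4.2 0.0 0.2
   vertex 4.6 4.6 3.6
  endloop
 endfacet
 facet normal 0.702 -0.521 0.485
  outer loop
   vertex 3.8 3.0 4.0
   vertex 2.0 0.2 3.6
   vertex 4.2 0.0 0.2
  endloop
 endfacet
 facet normal -0.172 0.319 0.932
  outer loop
   vertex 3.8 3.0 4.0
   vertex 4.6 4.6 3.6
   vertex 1.0 5.0 2.8
  endloop
 endfacet
 facet normal -0.509 0.141 0.849
  outer loop
   vertex 1.0 3.8 3.0
   vertex 1.0 5.0 2.8
   vertex 0.0 1.4 2.8
  endloop
 endfacet
 facet normal -0.292 0.157 0.943
  outer loop
   vertex 1.0 3.8 3.0
   vertex 3.8 3.0 4.0
   vertex 1.0 5.0 2.8
  endloop
 endfacet
 facet normal -0.338 0.063 0.939
  outer loop
   vertex 1.0 3.8 3.0
   vertex 0.0 1.4 2.8
   vertex 2.0 0.2 3.6
  endloop
 endfacet
 facet normal -0.318 0.069 0.946
  outer loop
   vertex 1.0 3.8 3.0
   vertex 2.0 0.2 3.6
   vertex 3.8 3.0 4.0
  endloop
 endfacet
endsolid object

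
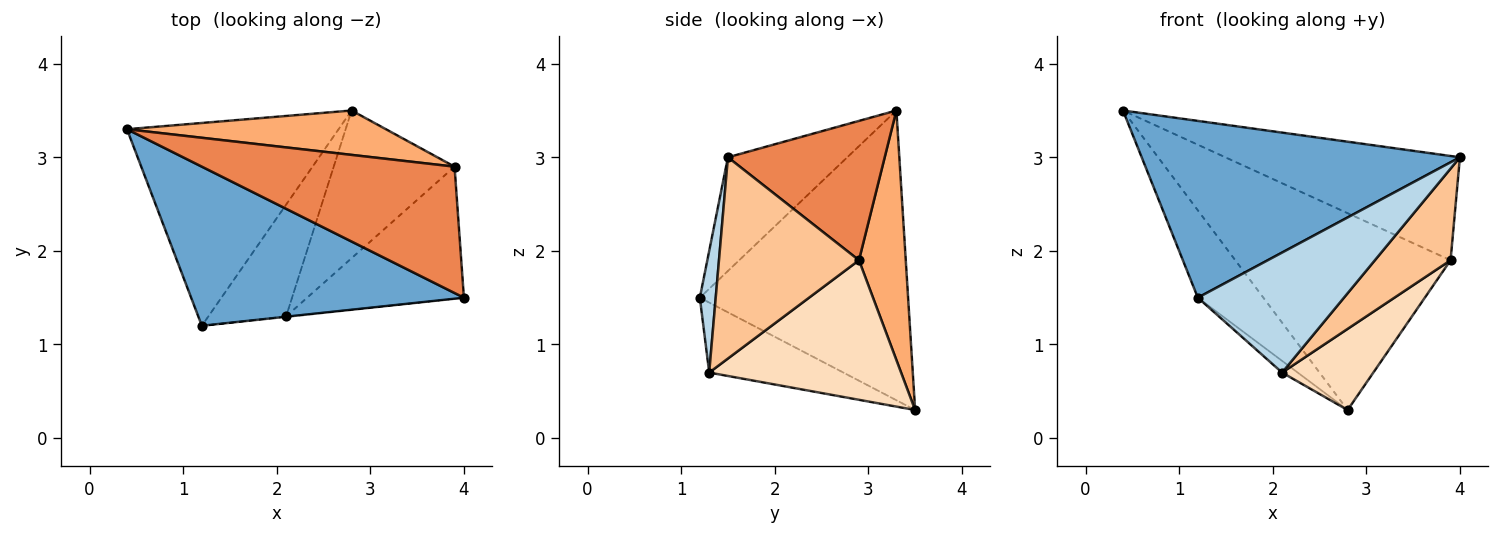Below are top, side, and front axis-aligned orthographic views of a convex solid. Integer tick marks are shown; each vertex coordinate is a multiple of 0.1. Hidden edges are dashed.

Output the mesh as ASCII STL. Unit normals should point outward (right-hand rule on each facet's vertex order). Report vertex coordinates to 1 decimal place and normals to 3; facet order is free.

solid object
 facet normal -0.269 -0.716 0.644
  outer loop
   vertex 1.2 1.2 1.5
   vertex 4.0 1.5 3.0
   vertex 0.4 3.3 3.5
  endloop
 endfacet
 facet normal -0.783 0.246 -0.572
  outer loop
   vertex 2.8 3.5 0.3
   vertex 1.2 1.2 1.5
   vertex 0.4 3.3 3.5
  endloop
 endfacet
 facet normal 0.108 -0.994 -0.003
  outer loop
   vertex 2.1 1.3 0.7
   vertex 4.0 1.5 3.0
   vertex 1.2 1.2 1.5
  endloop
 endfacet
 facet normal -0.667 0.078 -0.741
  outer loop
   vertex 2.1 1.3 0.7
   vertex 1.2 1.2 1.5
   vertex 2.8 3.5 0.3
  endloop
 endfacet
 facet normal 0.391 0.586 0.710
  outer loop
   vertex 3.9 2.9 1.9
   vertex 0.4 3.3 3.5
   vertex 4.0 1.5 3.0
  endloop
 endfacet
 facet normal 0.207 0.954 0.215
  outer loop
   vertex 3.9 2.9 1.9
   vertex 2.8 3.5 0.3
   vertex 0.4 3.3 3.5
  endloop
 endfacet
 facet normal 0.726 -0.392 -0.565
  outer loop
   vertex 3.9 2.9 1.9
   vertex 4.0 1.5 3.0
   vertex 2.1 1.3 0.7
  endloop
 endfacet
 facet normal 0.711 -0.338 -0.616
  outer loop
   vertex 3.9 2.9 1.9
   vertex 2.1 1.3 0.7
   vertex 2.8 3.5 0.3
  endloop
 endfacet
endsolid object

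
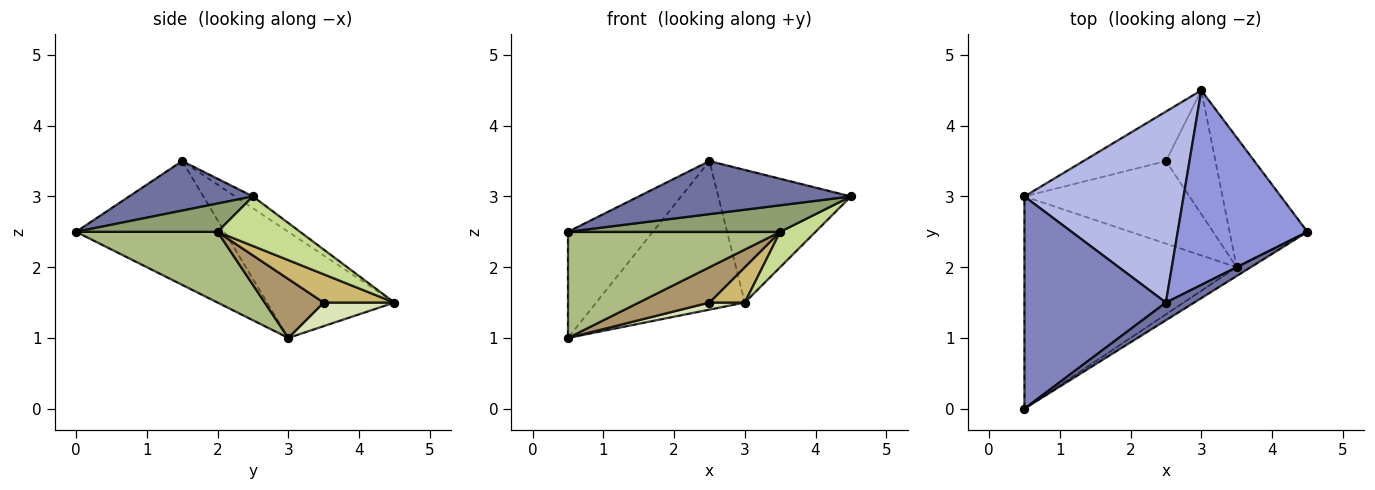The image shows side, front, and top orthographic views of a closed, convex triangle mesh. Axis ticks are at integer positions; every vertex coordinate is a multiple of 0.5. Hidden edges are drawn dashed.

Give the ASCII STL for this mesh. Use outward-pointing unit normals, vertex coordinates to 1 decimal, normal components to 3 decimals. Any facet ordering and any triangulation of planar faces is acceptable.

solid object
 facet normal 0.484 -0.830 0.277
  outer loop
   vertex 2.5 1.5 3.5
   vertex 0.5 0.0 2.5
   vertex 4.5 2.5 3.0
  endloop
 endfacet
 facet normal -0.616 0.352 0.704
  outer loop
   vertex 2.5 1.5 3.5
   vertex 0.5 3.0 1.0
   vertex 0.5 0.0 2.5
  endloop
 endfacet
 facet normal -0.075 0.562 0.824
  outer loop
   vertex 3.0 4.5 1.5
   vertex 2.5 1.5 3.5
   vertex 4.5 2.5 3.0
  endloop
 endfacet
 facet normal -0.466 0.543 0.699
  outer loop
   vertex 3.0 4.5 1.5
   vertex 0.5 3.0 1.0
   vertex 2.5 1.5 3.5
  endloop
 endfacet
 facet normal 0.535 -0.802 -0.267
  outer loop
   vertex 3.5 2.0 2.5
   vertex 4.5 2.5 3.0
   vertex 0.5 0.0 2.5
  endloop
 endfacet
 facet normal 0.286 -0.429 -0.857
  outer loop
   vertex 3.5 2.0 2.5
   vertex 0.5 0.0 2.5
   vertex 0.5 3.0 1.0
  endloop
 endfacet
 facet normal 0.523 -0.224 -0.822
  outer loop
   vertex 3.5 2.0 2.5
   vertex 3.0 4.5 1.5
   vertex 4.5 2.5 3.0
  endloop
 endfacet
 facet normal 0.272 -0.136 -0.953
  outer loop
   vertex 2.5 3.5 1.5
   vertex 0.5 3.0 1.0
   vertex 3.0 4.5 1.5
  endloop
 endfacet
 facet normal 0.312 -0.374 -0.873
  outer loop
   vertex 2.5 3.5 1.5
   vertex 3.5 2.0 2.5
   vertex 0.5 3.0 1.0
  endloop
 endfacet
 facet normal 0.482 -0.241 -0.843
  outer loop
   vertex 2.5 3.5 1.5
   vertex 3.0 4.5 1.5
   vertex 3.5 2.0 2.5
  endloop
 endfacet
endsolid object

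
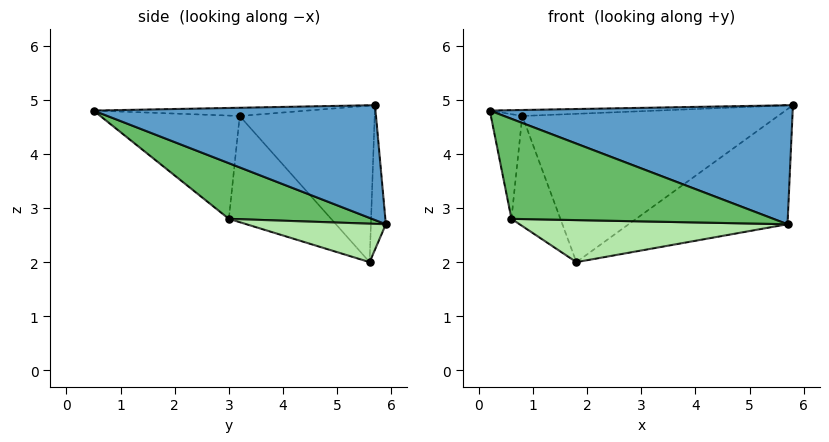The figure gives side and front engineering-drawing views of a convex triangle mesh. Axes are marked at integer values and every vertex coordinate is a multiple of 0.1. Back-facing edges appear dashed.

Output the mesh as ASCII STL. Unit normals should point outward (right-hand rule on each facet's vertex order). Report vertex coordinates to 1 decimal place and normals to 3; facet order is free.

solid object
 facet normal 0.678 -0.728 -0.097
  outer loop
   vertex 5.7 5.9 2.7
   vertex 5.8 5.7 4.9
   vertex 0.2 0.5 4.8
  endloop
 endfacet
 facet normal -0.093 0.991 0.094
  outer loop
   vertex 5.7 5.9 2.7
   vertex 1.8 5.6 2.0
   vertex 5.8 5.7 4.9
  endloop
 endfacet
 facet normal -0.066 0.051 0.997
  outer loop
   vertex 0.8 3.2 4.7
   vertex 0.2 0.5 4.8
   vertex 5.8 5.7 4.9
  endloop
 endfacet
 facet normal -0.398 0.754 0.523
  outer loop
   vertex 0.8 3.2 4.7
   vertex 5.8 5.7 4.9
   vertex 1.8 5.6 2.0
  endloop
 endfacet
 facet normal 0.339 -0.620 -0.708
  outer loop
   vertex 0.6 3.0 2.8
   vertex 5.7 5.9 2.7
   vertex 0.2 0.5 4.8
  endloop
 endfacet
 facet normal 0.192 -0.368 -0.910
  outer loop
   vertex 0.6 3.0 2.8
   vertex 1.8 5.6 2.0
   vertex 5.7 5.9 2.7
  endloop
 endfacet
 facet normal -0.972 0.219 0.079
  outer loop
   vertex 0.6 3.0 2.8
   vertex 0.2 0.5 4.8
   vertex 0.8 3.2 4.7
  endloop
 endfacet
 facet normal -0.901 0.431 0.049
  outer loop
   vertex 0.6 3.0 2.8
   vertex 0.8 3.2 4.7
   vertex 1.8 5.6 2.0
  endloop
 endfacet
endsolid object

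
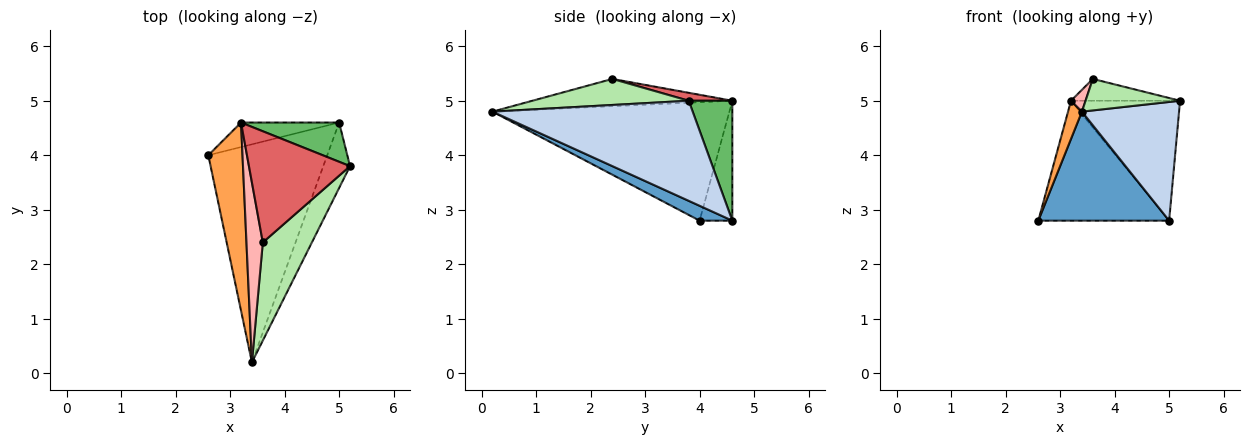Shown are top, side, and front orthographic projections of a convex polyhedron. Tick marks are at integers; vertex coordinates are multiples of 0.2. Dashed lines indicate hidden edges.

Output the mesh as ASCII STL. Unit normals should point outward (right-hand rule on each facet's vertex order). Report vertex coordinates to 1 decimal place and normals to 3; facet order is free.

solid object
 facet normal 0.111 -0.444 -0.889
  outer loop
   vertex 5.0 4.6 2.8
   vertex 3.4 0.2 4.8
   vertex 2.6 4.0 2.8
  endloop
 endfacet
 facet normal 0.875 -0.424 -0.234
  outer loop
   vertex 5.0 4.6 2.8
   vertex 5.2 3.8 5.0
   vertex 3.4 0.2 4.8
  endloop
 endfacet
 facet normal -0.959 -0.056 0.277
  outer loop
   vertex 3.2 4.6 5.0
   vertex 2.6 4.0 2.8
   vertex 3.4 0.2 4.8
  endloop
 endfacet
 facet normal -0.238 0.952 -0.195
  outer loop
   vertex 3.2 4.6 5.0
   vertex 5.0 4.6 2.8
   vertex 2.6 4.0 2.8
  endloop
 endfacet
 facet normal 0.355 0.888 0.291
  outer loop
   vertex 3.2 4.6 5.0
   vertex 5.2 3.8 5.0
   vertex 5.0 4.6 2.8
  endloop
 endfacet
 facet normal 0.451 -0.273 0.850
  outer loop
   vertex 3.6 2.4 5.4
   vertex 3.4 0.2 4.8
   vertex 5.2 3.8 5.0
  endloop
 endfacet
 facet normal 0.077 0.192 0.978
  outer loop
   vertex 3.6 2.4 5.4
   vertex 5.2 3.8 5.0
   vertex 3.2 4.6 5.0
  endloop
 endfacet
 facet normal -0.856 -0.062 0.513
  outer loop
   vertex 3.6 2.4 5.4
   vertex 3.2 4.6 5.0
   vertex 3.4 0.2 4.8
  endloop
 endfacet
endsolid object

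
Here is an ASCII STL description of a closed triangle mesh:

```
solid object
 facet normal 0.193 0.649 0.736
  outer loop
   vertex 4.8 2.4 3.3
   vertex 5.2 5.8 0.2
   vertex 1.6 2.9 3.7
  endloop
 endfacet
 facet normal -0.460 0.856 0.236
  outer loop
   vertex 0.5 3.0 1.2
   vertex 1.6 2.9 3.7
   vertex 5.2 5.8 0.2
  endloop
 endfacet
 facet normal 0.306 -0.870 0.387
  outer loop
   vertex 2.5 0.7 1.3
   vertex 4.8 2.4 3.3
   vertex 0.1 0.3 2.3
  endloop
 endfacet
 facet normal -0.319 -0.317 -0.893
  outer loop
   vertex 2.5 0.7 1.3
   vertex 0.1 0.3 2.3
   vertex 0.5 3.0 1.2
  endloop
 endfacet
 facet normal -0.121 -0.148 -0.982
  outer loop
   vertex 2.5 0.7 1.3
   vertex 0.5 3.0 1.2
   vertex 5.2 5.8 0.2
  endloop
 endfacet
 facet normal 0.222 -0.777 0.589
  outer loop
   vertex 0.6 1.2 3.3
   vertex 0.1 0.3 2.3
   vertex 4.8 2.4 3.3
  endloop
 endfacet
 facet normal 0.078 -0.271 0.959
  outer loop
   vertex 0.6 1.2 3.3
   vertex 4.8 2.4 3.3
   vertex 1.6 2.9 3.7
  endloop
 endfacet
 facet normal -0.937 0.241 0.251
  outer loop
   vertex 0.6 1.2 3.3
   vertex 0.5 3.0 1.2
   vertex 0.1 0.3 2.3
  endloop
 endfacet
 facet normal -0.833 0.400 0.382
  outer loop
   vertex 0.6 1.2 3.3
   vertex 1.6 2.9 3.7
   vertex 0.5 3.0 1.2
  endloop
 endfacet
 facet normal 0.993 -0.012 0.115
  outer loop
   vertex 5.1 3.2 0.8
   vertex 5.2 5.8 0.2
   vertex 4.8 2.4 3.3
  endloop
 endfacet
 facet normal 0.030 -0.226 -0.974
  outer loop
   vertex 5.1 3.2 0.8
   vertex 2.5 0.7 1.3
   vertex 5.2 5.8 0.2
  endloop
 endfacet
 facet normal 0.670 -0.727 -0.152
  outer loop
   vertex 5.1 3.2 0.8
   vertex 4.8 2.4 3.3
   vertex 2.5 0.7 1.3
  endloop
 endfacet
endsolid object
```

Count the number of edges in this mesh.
18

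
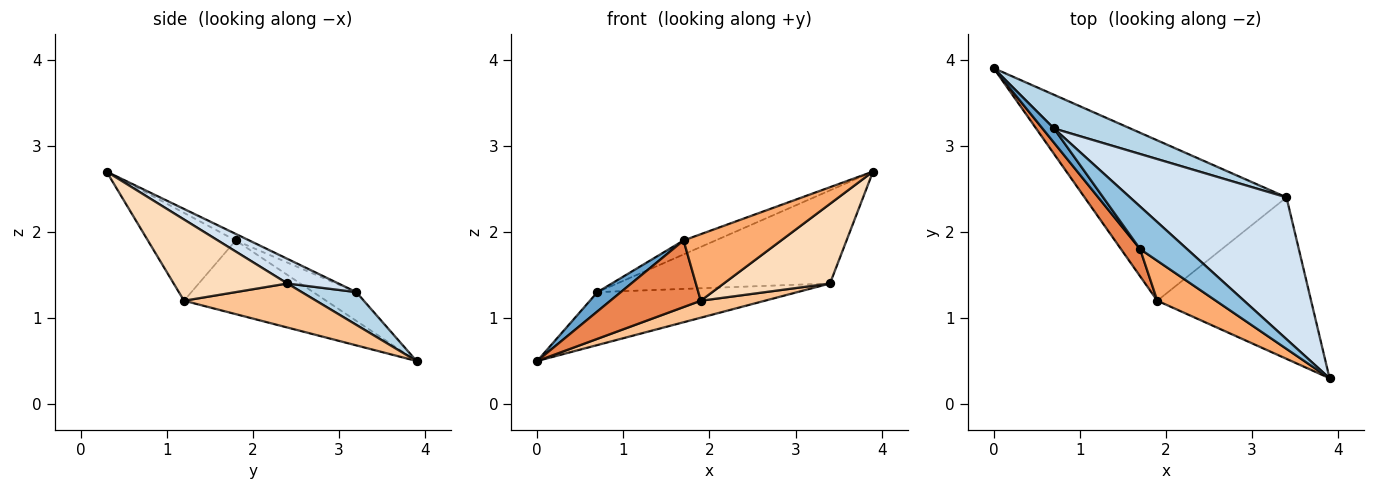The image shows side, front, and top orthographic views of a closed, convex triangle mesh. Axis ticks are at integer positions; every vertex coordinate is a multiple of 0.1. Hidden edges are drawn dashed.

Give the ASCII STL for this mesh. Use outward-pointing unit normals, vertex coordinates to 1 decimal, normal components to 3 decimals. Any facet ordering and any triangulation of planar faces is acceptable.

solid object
 facet normal -0.829 -0.450 0.332
  outer loop
   vertex 1.7 1.8 1.9
   vertex 0.7 3.2 1.3
   vertex 0.0 3.9 0.5
  endloop
 endfacet
 facet normal -0.131 0.310 0.942
  outer loop
   vertex 1.7 1.8 1.9
   vertex 3.9 0.3 2.7
   vertex 0.7 3.2 1.3
  endloop
 endfacet
 facet normal 0.224 0.822 0.523
  outer loop
   vertex 3.4 2.4 1.4
   vertex 0.0 3.9 0.5
   vertex 0.7 3.2 1.3
  endloop
 endfacet
 facet normal 0.131 0.544 0.829
  outer loop
   vertex 3.4 2.4 1.4
   vertex 0.7 3.2 1.3
   vertex 3.9 0.3 2.7
  endloop
 endfacet
 facet normal -0.824 -0.524 0.214
  outer loop
   vertex 1.9 1.2 1.2
   vertex 1.7 1.8 1.9
   vertex 0.0 3.9 0.5
  endloop
 endfacet
 facet normal -0.611 -0.679 0.407
  outer loop
   vertex 1.9 1.2 1.2
   vertex 3.9 0.3 2.7
   vertex 1.7 1.8 1.9
  endloop
 endfacet
 facet normal 0.212 -0.103 -0.972
  outer loop
   vertex 1.9 1.2 1.2
   vertex 0.0 3.9 0.5
   vertex 3.4 2.4 1.4
  endloop
 endfacet
 facet normal 0.428 -0.400 -0.811
  outer loop
   vertex 1.9 1.2 1.2
   vertex 3.4 2.4 1.4
   vertex 3.9 0.3 2.7
  endloop
 endfacet
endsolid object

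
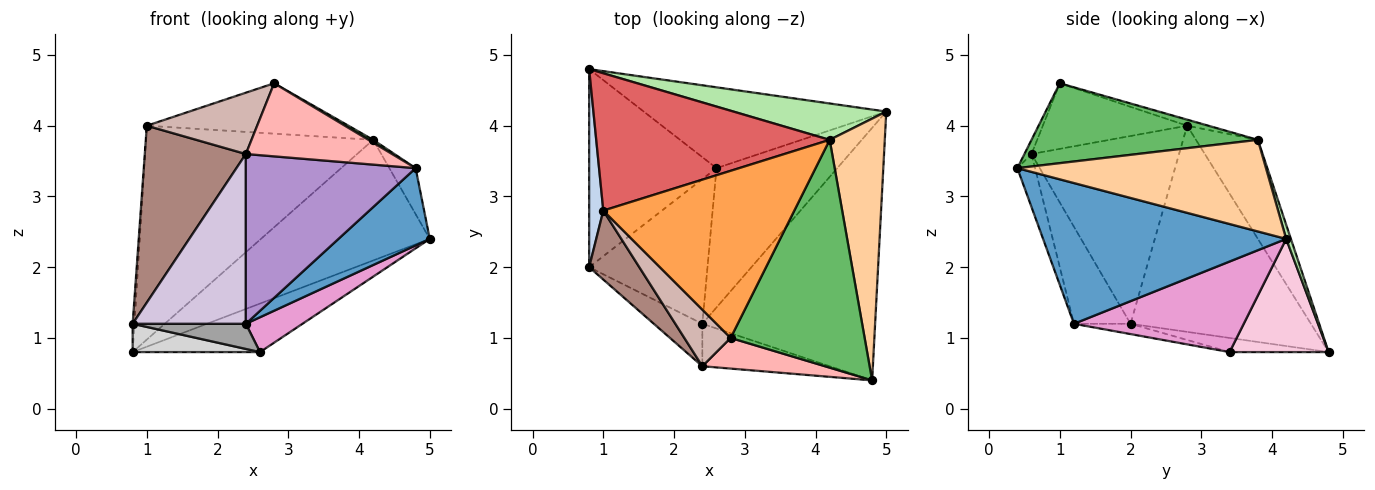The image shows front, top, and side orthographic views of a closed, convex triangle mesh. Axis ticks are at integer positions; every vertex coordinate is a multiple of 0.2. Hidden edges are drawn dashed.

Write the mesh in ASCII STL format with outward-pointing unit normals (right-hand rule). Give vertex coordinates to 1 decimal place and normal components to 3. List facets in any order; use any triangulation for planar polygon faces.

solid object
 facet normal 0.615 -0.231 -0.754
  outer loop
   vertex 2.4 1.2 1.2
   vertex 5.0 4.2 2.4
   vertex 4.8 0.4 3.4
  endloop
 endfacet
 facet normal -0.998 0.010 0.068
  outer loop
   vertex 0.8 4.8 0.8
   vertex 0.8 2.0 1.2
   vertex 1.0 2.8 4.0
  endloop
 endfacet
 facet normal -0.030 0.289 0.957
  outer loop
   vertex 4.2 3.8 3.8
   vertex 1.0 2.8 4.0
   vertex 2.8 1.0 4.6
  endloop
 endfacet
 facet normal 0.853 0.090 0.513
  outer loop
   vertex 4.2 3.8 3.8
   vertex 4.8 0.4 3.4
   vertex 5.0 4.2 2.4
  endloop
 endfacet
 facet normal 0.512 -0.011 0.859
  outer loop
   vertex 4.2 3.8 3.8
   vertex 2.8 1.0 4.6
   vertex 4.8 0.4 3.4
  endloop
 endfacet
 facet normal 0.027 0.957 0.289
  outer loop
   vertex 4.2 3.8 3.8
   vertex 5.0 4.2 2.4
   vertex 0.8 4.8 0.8
  endloop
 endfacet
 facet normal -0.223 0.820 0.527
  outer loop
   vertex 4.2 3.8 3.8
   vertex 0.8 4.8 0.8
   vertex 1.0 2.8 4.0
  endloop
 endfacet
 facet normal -0.045 -0.921 0.386
  outer loop
   vertex 2.4 0.6 3.6
   vertex 4.8 0.4 3.4
   vertex 2.8 1.0 4.6
  endloop
 endfacet
 facet normal -0.101 -0.965 -0.241
  outer loop
   vertex 2.4 0.6 3.6
   vertex 2.4 1.2 1.2
   vertex 4.8 0.4 3.4
  endloop
 endfacet
 facet normal -0.436 -0.873 -0.218
  outer loop
   vertex 2.4 0.6 3.6
   vertex 0.8 2.0 1.2
   vertex 2.4 1.2 1.2
  endloop
 endfacet
 facet normal -0.806 -0.552 0.215
  outer loop
   vertex 2.4 0.6 3.6
   vertex 1.0 2.8 4.0
   vertex 0.8 2.0 1.2
  endloop
 endfacet
 facet normal -0.693 -0.530 0.489
  outer loop
   vertex 2.4 0.6 3.6
   vertex 2.8 1.0 4.6
   vertex 1.0 2.8 4.0
  endloop
 endfacet
 facet normal 0.588 -0.196 -0.784
  outer loop
   vertex 2.6 3.4 0.8
   vertex 5.0 4.2 2.4
   vertex 2.4 1.2 1.2
  endloop
 endfacet
 facet normal 0.372 0.478 -0.796
  outer loop
   vertex 2.6 3.4 0.8
   vertex 0.8 4.8 0.8
   vertex 5.0 4.2 2.4
  endloop
 endfacet
 facet normal -0.085 -0.171 -0.982
  outer loop
   vertex 2.6 3.4 0.8
   vertex 2.4 1.2 1.2
   vertex 0.8 2.0 1.2
  endloop
 endfacet
 facet normal -0.109 -0.141 -0.984
  outer loop
   vertex 2.6 3.4 0.8
   vertex 0.8 2.0 1.2
   vertex 0.8 4.8 0.8
  endloop
 endfacet
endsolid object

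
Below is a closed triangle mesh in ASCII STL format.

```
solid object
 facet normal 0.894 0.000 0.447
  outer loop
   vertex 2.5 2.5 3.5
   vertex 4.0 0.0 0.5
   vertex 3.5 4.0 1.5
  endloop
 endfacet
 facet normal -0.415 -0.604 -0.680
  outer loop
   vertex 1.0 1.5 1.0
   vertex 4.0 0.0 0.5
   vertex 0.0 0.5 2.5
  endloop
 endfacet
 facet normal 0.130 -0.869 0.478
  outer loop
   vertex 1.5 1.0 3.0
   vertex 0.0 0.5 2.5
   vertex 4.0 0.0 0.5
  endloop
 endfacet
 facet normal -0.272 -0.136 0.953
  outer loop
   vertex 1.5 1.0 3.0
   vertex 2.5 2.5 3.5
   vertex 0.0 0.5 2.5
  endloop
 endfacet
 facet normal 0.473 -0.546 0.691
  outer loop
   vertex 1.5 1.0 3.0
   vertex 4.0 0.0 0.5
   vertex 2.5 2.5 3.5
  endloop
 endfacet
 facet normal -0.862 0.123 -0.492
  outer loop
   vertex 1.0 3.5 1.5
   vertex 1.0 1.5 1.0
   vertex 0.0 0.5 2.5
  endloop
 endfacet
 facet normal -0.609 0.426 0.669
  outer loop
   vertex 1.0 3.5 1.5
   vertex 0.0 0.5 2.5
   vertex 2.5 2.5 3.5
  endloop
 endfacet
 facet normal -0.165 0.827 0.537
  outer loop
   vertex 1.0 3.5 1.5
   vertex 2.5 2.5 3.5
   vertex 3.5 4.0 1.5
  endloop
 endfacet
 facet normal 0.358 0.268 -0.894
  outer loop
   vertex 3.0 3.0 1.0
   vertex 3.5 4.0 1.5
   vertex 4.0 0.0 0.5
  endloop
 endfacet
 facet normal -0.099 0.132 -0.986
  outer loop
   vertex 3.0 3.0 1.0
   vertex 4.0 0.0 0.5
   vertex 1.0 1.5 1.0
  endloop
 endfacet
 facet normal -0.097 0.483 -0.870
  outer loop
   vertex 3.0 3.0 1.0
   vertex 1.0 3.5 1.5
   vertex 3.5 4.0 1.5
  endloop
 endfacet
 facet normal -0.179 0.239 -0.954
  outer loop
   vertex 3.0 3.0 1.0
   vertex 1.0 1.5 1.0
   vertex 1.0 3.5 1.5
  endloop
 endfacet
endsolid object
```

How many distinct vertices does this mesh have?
8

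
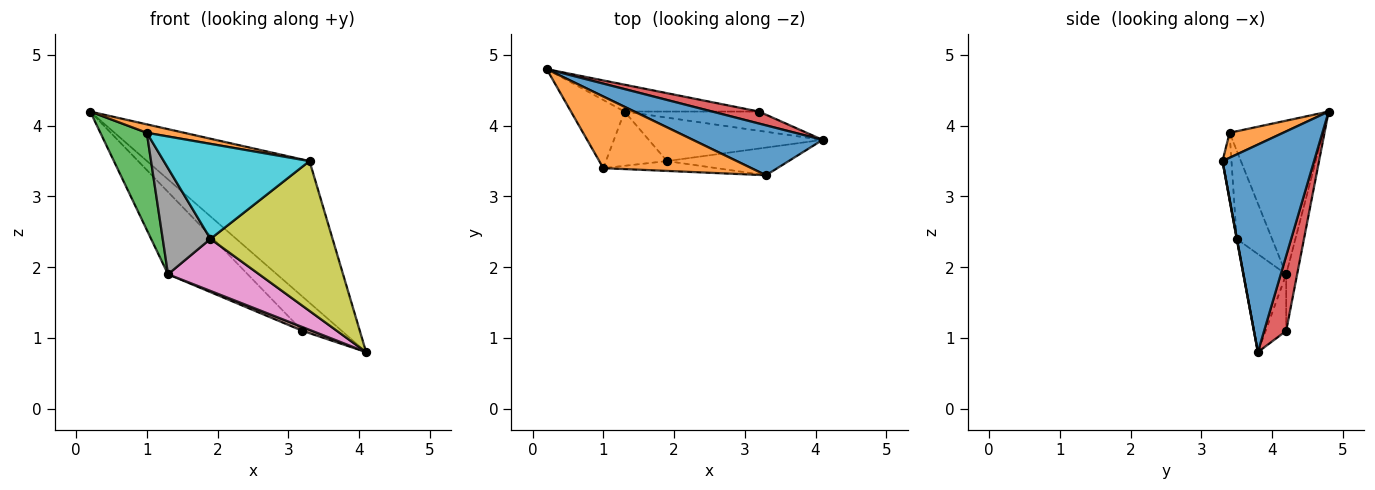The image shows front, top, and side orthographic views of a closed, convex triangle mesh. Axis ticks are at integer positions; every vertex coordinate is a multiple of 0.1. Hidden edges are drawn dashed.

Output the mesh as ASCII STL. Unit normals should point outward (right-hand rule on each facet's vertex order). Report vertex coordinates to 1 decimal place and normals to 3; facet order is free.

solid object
 facet normal 0.469 0.833 0.293
  outer loop
   vertex 3.3 3.3 3.5
   vertex 4.1 3.8 0.8
   vertex 0.2 4.8 4.2
  endloop
 endfacet
 facet normal 0.165 -0.115 0.979
  outer loop
   vertex 1.0 3.4 3.9
   vertex 3.3 3.3 3.5
   vertex 0.2 4.8 4.2
  endloop
 endfacet
 facet normal -0.855 -0.425 -0.298
  outer loop
   vertex 1.3 4.2 1.9
   vertex 1.0 3.4 3.9
   vertex 0.2 4.8 4.2
  endloop
 endfacet
 facet normal 0.468 0.834 0.291
  outer loop
   vertex 3.2 4.2 1.1
   vertex 0.2 4.8 4.2
   vertex 4.1 3.8 0.8
  endloop
 endfacet
 facet normal -0.130 0.943 -0.308
  outer loop
   vertex 3.2 4.2 1.1
   vertex 1.3 4.2 1.9
   vertex 0.2 4.8 4.2
  endloop
 endfacet
 facet normal -0.382 -0.179 -0.907
  outer loop
   vertex 3.2 4.2 1.1
   vertex 4.1 3.8 0.8
   vertex 1.3 4.2 1.9
  endloop
 endfacet
 facet normal -0.340 -0.722 -0.603
  outer loop
   vertex 1.9 3.5 2.4
   vertex 1.3 4.2 1.9
   vertex 4.1 3.8 0.8
  endloop
 endfacet
 facet normal -0.551 -0.743 -0.380
  outer loop
   vertex 1.9 3.5 2.4
   vertex 1.0 3.4 3.9
   vertex 1.3 4.2 1.9
  endloop
 endfacet
 facet normal 0.002 -0.983 -0.181
  outer loop
   vertex 1.9 3.5 2.4
   vertex 4.1 3.8 0.8
   vertex 3.3 3.3 3.5
  endloop
 endfacet
 facet normal -0.061 -0.993 -0.103
  outer loop
   vertex 1.9 3.5 2.4
   vertex 3.3 3.3 3.5
   vertex 1.0 3.4 3.9
  endloop
 endfacet
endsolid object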